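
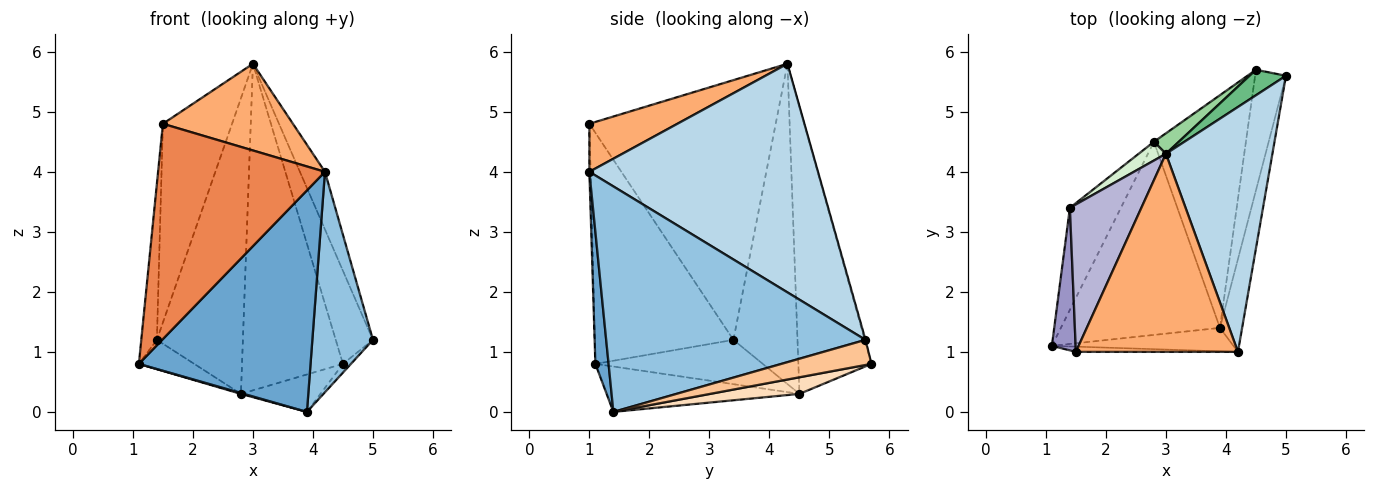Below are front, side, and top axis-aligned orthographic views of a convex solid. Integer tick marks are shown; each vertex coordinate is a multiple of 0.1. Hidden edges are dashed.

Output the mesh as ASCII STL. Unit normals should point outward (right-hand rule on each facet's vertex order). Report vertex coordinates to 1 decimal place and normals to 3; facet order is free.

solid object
 facet normal 0.076 -0.992 -0.105
  outer loop
   vertex 4.2 1.0 4.0
   vertex 1.1 1.1 0.8
   vertex 3.9 1.4 0.0
  endloop
 endfacet
 facet normal 0.969 -0.227 -0.095
  outer loop
   vertex 4.2 1.0 4.0
   vertex 3.9 1.4 0.0
   vertex 5.0 5.6 1.2
  endloop
 endfacet
 facet normal 0.902 0.099 0.420
  outer loop
   vertex 4.2 1.0 4.0
   vertex 5.0 5.6 1.2
   vertex 3.0 4.3 5.8
  endloop
 endfacet
 facet normal -0.274 -0.004 -0.962
  outer loop
   vertex 2.8 4.5 0.3
   vertex 3.9 1.4 0.0
   vertex 1.1 1.1 0.8
  endloop
 endfacet
 facet normal -0.007 -1.000 -0.024
  outer loop
   vertex 1.5 1.0 4.8
   vertex 1.1 1.1 0.8
   vertex 4.2 1.0 4.0
  endloop
 endfacet
 facet normal 0.262 -0.387 0.884
  outer loop
   vertex 1.5 1.0 4.8
   vertex 4.2 1.0 4.0
   vertex 3.0 4.3 5.8
  endloop
 endfacet
 facet normal 0.631 0.056 -0.774
  outer loop
   vertex 4.5 5.7 0.8
   vertex 5.0 5.6 1.2
   vertex 3.9 1.4 0.0
  endloop
 endfacet
 facet normal 0.176 0.156 -0.972
  outer loop
   vertex 4.5 5.7 0.8
   vertex 3.9 1.4 0.0
   vertex 2.8 4.5 0.3
  endloop
 endfacet
 facet normal -0.019 0.964 0.264
  outer loop
   vertex 4.5 5.7 0.8
   vertex 3.0 4.3 5.8
   vertex 5.0 5.6 1.2
  endloop
 endfacet
 facet normal -0.586 0.809 0.051
  outer loop
   vertex 4.5 5.7 0.8
   vertex 2.8 4.5 0.3
   vertex 3.0 4.3 5.8
  endloop
 endfacet
 facet normal -0.641 0.212 -0.738
  outer loop
   vertex 1.4 3.4 1.2
   vertex 2.8 4.5 0.3
   vertex 1.1 1.1 0.8
  endloop
 endfacet
 facet normal -0.597 0.801 0.051
  outer loop
   vertex 1.4 3.4 1.2
   vertex 3.0 4.3 5.8
   vertex 2.8 4.5 0.3
  endloop
 endfacet
 facet normal -0.989 0.111 0.102
  outer loop
   vertex 1.4 3.4 1.2
   vertex 1.1 1.1 0.8
   vertex 1.5 1.0 4.8
  endloop
 endfacet
 facet normal -0.908 0.337 0.250
  outer loop
   vertex 1.4 3.4 1.2
   vertex 1.5 1.0 4.8
   vertex 3.0 4.3 5.8
  endloop
 endfacet
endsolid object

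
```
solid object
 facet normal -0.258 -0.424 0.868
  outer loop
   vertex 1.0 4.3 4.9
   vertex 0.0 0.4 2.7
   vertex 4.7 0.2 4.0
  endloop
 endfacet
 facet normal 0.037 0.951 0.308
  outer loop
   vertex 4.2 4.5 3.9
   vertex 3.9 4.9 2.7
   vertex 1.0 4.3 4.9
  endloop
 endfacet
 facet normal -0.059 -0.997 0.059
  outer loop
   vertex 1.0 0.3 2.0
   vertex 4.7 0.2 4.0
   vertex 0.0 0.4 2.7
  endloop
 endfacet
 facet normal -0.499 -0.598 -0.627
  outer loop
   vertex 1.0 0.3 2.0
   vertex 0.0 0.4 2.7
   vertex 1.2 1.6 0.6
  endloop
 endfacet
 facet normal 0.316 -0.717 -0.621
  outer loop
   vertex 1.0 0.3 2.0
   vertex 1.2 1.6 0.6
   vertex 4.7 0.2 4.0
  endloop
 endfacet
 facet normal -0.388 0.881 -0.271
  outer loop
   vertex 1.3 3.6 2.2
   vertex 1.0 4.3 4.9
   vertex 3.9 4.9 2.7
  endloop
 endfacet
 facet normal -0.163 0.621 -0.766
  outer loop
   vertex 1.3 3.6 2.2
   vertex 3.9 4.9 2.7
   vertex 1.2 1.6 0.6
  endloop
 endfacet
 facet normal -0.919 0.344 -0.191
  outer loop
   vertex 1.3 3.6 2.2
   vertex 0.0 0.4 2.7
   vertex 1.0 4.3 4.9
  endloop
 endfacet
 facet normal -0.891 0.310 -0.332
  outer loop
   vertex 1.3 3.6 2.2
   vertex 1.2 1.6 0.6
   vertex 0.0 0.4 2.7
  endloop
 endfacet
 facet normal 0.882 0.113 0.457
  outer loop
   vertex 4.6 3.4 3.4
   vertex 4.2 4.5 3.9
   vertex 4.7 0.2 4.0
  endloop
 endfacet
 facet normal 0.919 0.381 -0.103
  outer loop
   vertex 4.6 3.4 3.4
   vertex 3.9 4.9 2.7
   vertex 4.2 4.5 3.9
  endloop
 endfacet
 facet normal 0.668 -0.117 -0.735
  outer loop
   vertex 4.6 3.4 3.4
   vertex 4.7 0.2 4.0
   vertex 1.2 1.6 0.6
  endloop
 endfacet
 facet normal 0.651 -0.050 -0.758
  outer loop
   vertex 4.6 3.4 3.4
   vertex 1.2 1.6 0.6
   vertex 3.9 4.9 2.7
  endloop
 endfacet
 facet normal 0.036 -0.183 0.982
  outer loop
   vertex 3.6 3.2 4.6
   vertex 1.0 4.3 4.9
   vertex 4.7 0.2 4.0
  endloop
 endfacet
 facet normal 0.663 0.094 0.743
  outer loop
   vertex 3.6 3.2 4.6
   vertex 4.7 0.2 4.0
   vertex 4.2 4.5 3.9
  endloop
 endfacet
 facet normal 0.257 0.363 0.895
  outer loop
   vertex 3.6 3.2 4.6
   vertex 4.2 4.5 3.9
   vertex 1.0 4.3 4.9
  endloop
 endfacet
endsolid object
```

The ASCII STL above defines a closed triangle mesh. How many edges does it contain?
24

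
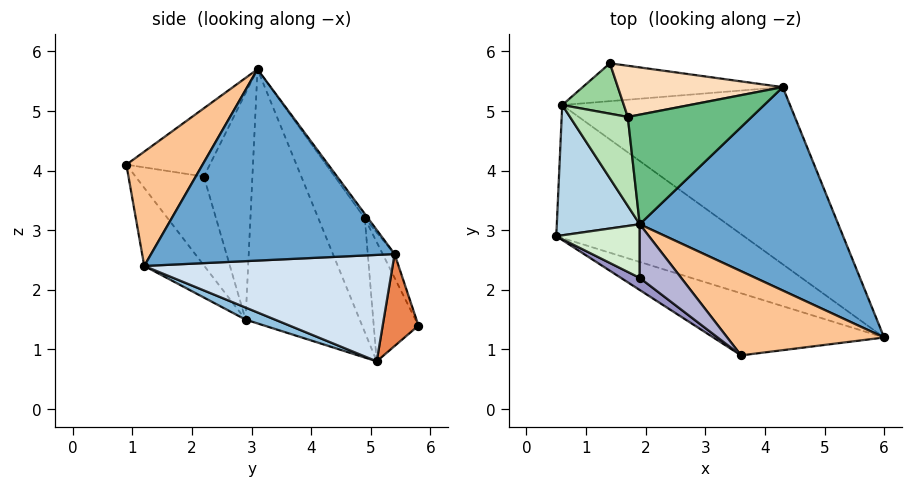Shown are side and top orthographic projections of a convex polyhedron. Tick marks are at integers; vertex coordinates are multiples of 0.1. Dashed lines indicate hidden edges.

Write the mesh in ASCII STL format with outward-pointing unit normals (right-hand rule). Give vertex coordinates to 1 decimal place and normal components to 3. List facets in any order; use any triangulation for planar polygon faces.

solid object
 facet normal 0.674 0.239 0.699
  outer loop
   vertex 4.3 5.4 2.6
   vertex 1.9 3.1 5.7
   vertex 6.0 1.2 2.4
  endloop
 endfacet
 facet normal 0.061 -0.305 -0.950
  outer loop
   vertex 0.6 5.1 0.8
   vertex 6.0 1.2 2.4
   vertex 0.5 2.9 1.5
  endloop
 endfacet
 facet normal -0.941 0.140 0.307
  outer loop
   vertex 0.6 5.1 0.8
   vertex 0.5 2.9 1.5
   vertex 1.9 3.1 5.7
  endloop
 endfacet
 facet normal 0.414 0.210 -0.886
  outer loop
   vertex 0.6 5.1 0.8
   vertex 4.3 5.4 2.6
   vertex 6.0 1.2 2.4
  endloop
 endfacet
 facet normal 0.400 0.289 -0.870
  outer loop
   vertex 0.6 5.1 0.8
   vertex 1.4 5.8 1.4
   vertex 4.3 5.4 2.6
  endloop
 endfacet
 facet normal -0.200 -0.877 -0.437
  outer loop
   vertex 3.6 0.9 4.1
   vertex 0.5 2.9 1.5
   vertex 6.0 1.2 2.4
  endloop
 endfacet
 facet normal 0.584 -0.131 0.801
  outer loop
   vertex 3.6 0.9 4.1
   vertex 6.0 1.2 2.4
   vertex 1.9 3.1 5.7
  endloop
 endfacet
 facet normal -0.066 0.888 0.455
  outer loop
   vertex 1.7 4.9 3.2
   vertex 4.3 5.4 2.6
   vertex 1.4 5.8 1.4
  endloop
 endfacet
 facet normal -0.021 0.811 0.585
  outer loop
   vertex 1.7 4.9 3.2
   vertex 1.9 3.1 5.7
   vertex 4.3 5.4 2.6
  endloop
 endfacet
 facet normal -0.754 0.528 0.390
  outer loop
   vertex 1.7 4.9 3.2
   vertex 1.4 5.8 1.4
   vertex 0.6 5.1 0.8
  endloop
 endfacet
 facet normal -0.788 0.468 0.400
  outer loop
   vertex 1.7 4.9 3.2
   vertex 0.6 5.1 0.8
   vertex 1.9 3.1 5.7
  endloop
 endfacet
 facet normal -0.772 -0.569 0.284
  outer loop
   vertex 1.9 2.2 3.9
   vertex 1.9 3.1 5.7
   vertex 0.5 2.9 1.5
  endloop
 endfacet
 facet normal -0.612 -0.780 0.129
  outer loop
   vertex 1.9 2.2 3.9
   vertex 0.5 2.9 1.5
   vertex 3.6 0.9 4.1
  endloop
 endfacet
 facet normal -0.593 -0.720 0.360
  outer loop
   vertex 1.9 2.2 3.9
   vertex 3.6 0.9 4.1
   vertex 1.9 3.1 5.7
  endloop
 endfacet
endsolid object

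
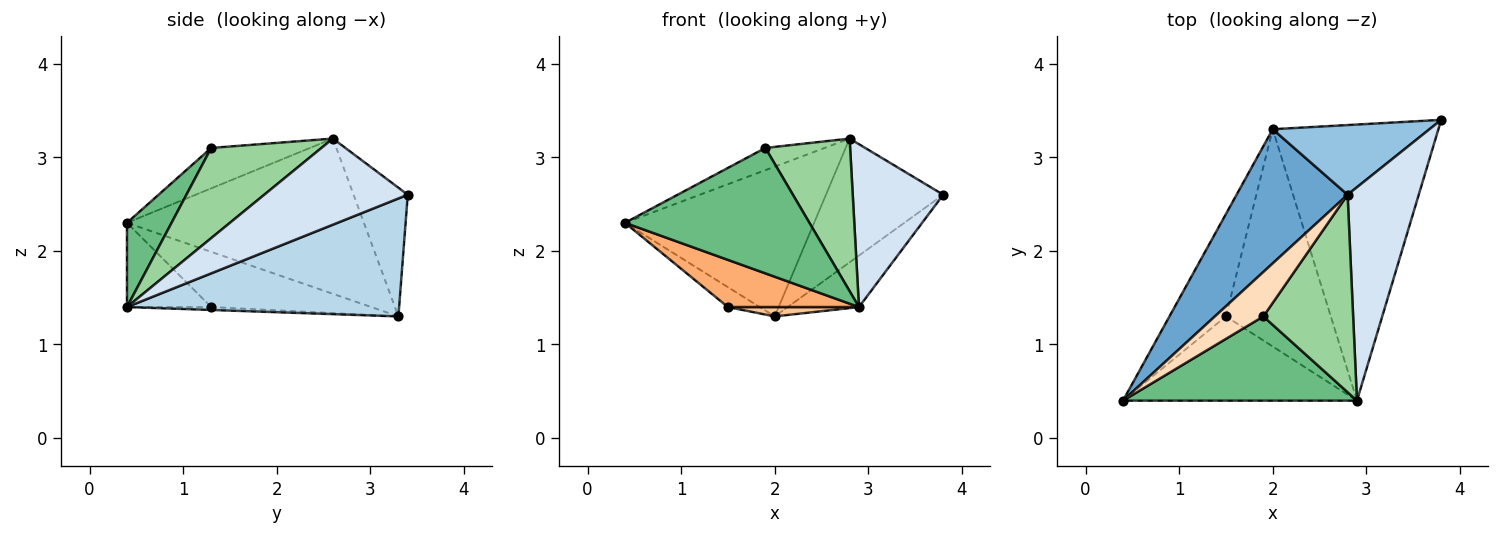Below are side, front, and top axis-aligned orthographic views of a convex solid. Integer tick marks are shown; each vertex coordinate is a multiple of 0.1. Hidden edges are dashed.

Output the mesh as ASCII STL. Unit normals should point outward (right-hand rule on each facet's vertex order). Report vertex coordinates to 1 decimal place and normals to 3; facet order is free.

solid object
 facet normal -0.682 0.545 0.488
  outer loop
   vertex 2.8 2.6 3.2
   vertex 2.0 3.3 1.3
   vertex 0.4 0.4 2.3
  endloop
 endfacet
 facet normal -0.374 0.808 0.455
  outer loop
   vertex 2.8 2.6 3.2
   vertex 3.8 3.4 2.6
   vertex 2.0 3.3 1.3
  endloop
 endfacet
 facet normal 0.573 0.150 -0.805
  outer loop
   vertex 2.9 0.4 1.4
   vertex 2.0 3.3 1.3
   vertex 3.8 3.4 2.6
  endloop
 endfacet
 facet normal 0.693 -0.437 0.573
  outer loop
   vertex 2.9 0.4 1.4
   vertex 3.8 3.4 2.6
   vertex 2.8 2.6 3.2
  endloop
 endfacet
 facet normal -0.692 0.138 -0.708
  outer loop
   vertex 1.5 1.3 1.4
   vertex 0.4 0.4 2.3
   vertex 2.0 3.3 1.3
  endloop
 endfacet
 facet normal -0.300 -0.466 -0.832
  outer loop
   vertex 1.5 1.3 1.4
   vertex 2.9 0.4 1.4
   vertex 0.4 0.4 2.3
  endloop
 endfacet
 facet normal -0.028 -0.043 -0.999
  outer loop
   vertex 1.5 1.3 1.4
   vertex 2.0 3.3 1.3
   vertex 2.9 0.4 1.4
  endloop
 endfacet
 facet normal -0.598 0.359 0.717
  outer loop
   vertex 1.9 1.3 3.1
   vertex 2.8 2.6 3.2
   vertex 0.4 0.4 2.3
  endloop
 endfacet
 facet normal 0.197 -0.814 0.547
  outer loop
   vertex 1.9 1.3 3.1
   vertex 0.4 0.4 2.3
   vertex 2.9 0.4 1.4
  endloop
 endfacet
 facet normal 0.622 -0.479 0.619
  outer loop
   vertex 1.9 1.3 3.1
   vertex 2.9 0.4 1.4
   vertex 2.8 2.6 3.2
  endloop
 endfacet
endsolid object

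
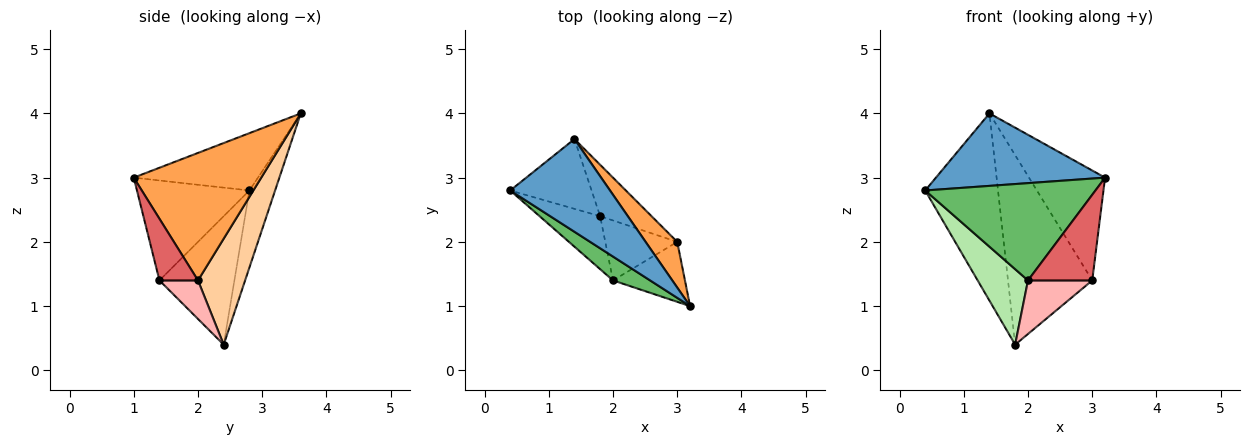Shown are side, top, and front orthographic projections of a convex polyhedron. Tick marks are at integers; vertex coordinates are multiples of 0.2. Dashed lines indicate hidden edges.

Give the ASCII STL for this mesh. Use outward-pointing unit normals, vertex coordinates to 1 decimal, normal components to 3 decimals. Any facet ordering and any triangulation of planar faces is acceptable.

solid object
 facet normal -0.412 -0.561 0.718
  outer loop
   vertex 1.4 3.6 4.0
   vertex 0.4 2.8 2.8
   vertex 3.2 1.0 3.0
  endloop
 endfacet
 facet normal -0.314 0.890 -0.331
  outer loop
   vertex 1.8 2.4 0.4
   vertex 0.4 2.8 2.8
   vertex 1.4 3.6 4.0
  endloop
 endfacet
 facet normal 0.840 0.501 0.208
  outer loop
   vertex 3.0 2.0 1.4
   vertex 1.4 3.6 4.0
   vertex 3.2 1.0 3.0
  endloop
 endfacet
 facet normal 0.475 0.849 -0.230
  outer loop
   vertex 3.0 2.0 1.4
   vertex 1.8 2.4 0.4
   vertex 1.4 3.6 4.0
  endloop
 endfacet
 facet normal -0.540 -0.818 0.201
  outer loop
   vertex 2.0 1.4 1.4
   vertex 3.2 1.0 3.0
   vertex 0.4 2.8 2.8
  endloop
 endfacet
 facet normal -0.773 -0.519 -0.364
  outer loop
   vertex 2.0 1.4 1.4
   vertex 0.4 2.8 2.8
   vertex 1.8 2.4 0.4
  endloop
 endfacet
 facet normal 0.441 -0.735 -0.515
  outer loop
   vertex 2.0 1.4 1.4
   vertex 3.0 2.0 1.4
   vertex 3.2 1.0 3.0
  endloop
 endfacet
 facet normal 0.371 -0.618 -0.693
  outer loop
   vertex 2.0 1.4 1.4
   vertex 1.8 2.4 0.4
   vertex 3.0 2.0 1.4
  endloop
 endfacet
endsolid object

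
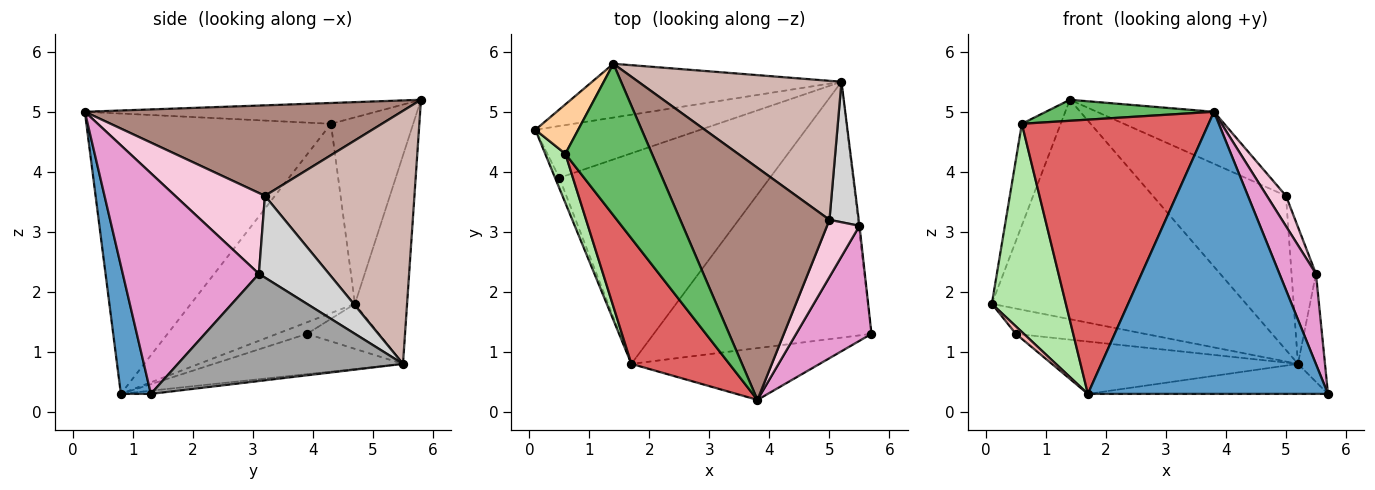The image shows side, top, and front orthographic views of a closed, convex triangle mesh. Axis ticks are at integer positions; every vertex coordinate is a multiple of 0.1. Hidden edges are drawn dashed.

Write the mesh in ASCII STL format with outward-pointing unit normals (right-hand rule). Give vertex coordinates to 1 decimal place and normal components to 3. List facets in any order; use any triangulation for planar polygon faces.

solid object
 facet normal 0.122 -0.976 -0.179
  outer loop
   vertex 3.8 0.2 5.0
   vertex 1.7 0.8 0.3
   vertex 5.7 1.3 0.3
  endloop
 endfacet
 facet normal -0.015 0.116 -0.993
  outer loop
   vertex 5.2 5.5 0.8
   vertex 5.7 1.3 0.3
   vertex 1.7 0.8 0.3
  endloop
 endfacet
 facet normal -0.195 0.953 -0.234
  outer loop
   vertex 5.2 5.5 0.8
   vertex 0.1 4.7 1.8
   vertex 1.4 5.8 5.2
  endloop
 endfacet
 facet normal -0.885 0.418 0.203
  outer loop
   vertex 0.6 4.3 4.8
   vertex 1.4 5.8 5.2
   vertex 0.1 4.7 1.8
  endloop
 endfacet
 facet normal -0.231 -0.134 0.964
  outer loop
   vertex 0.6 4.3 4.8
   vertex 3.8 0.2 5.0
   vertex 1.4 5.8 5.2
  endloop
 endfacet
 facet normal -0.907 -0.409 0.097
  outer loop
   vertex 0.6 4.3 4.8
   vertex 0.1 4.7 1.8
   vertex 1.7 0.8 0.3
  endloop
 endfacet
 facet normal -0.766 -0.585 0.268
  outer loop
   vertex 0.6 4.3 4.8
   vertex 1.7 0.8 0.3
   vertex 3.8 0.2 5.0
  endloop
 endfacet
 facet normal -0.909 -0.242 -0.339
  outer loop
   vertex 0.5 3.9 1.3
   vertex 1.7 0.8 0.3
   vertex 0.1 4.7 1.8
  endloop
 endfacet
 facet normal -0.238 0.426 -0.873
  outer loop
   vertex 0.5 3.9 1.3
   vertex 0.1 4.7 1.8
   vertex 5.2 5.5 0.8
  endloop
 endfacet
 facet normal -0.182 0.237 -0.954
  outer loop
   vertex 0.5 3.9 1.3
   vertex 5.2 5.5 0.8
   vertex 1.7 0.8 0.3
  endloop
 endfacet
 facet normal 0.509 0.188 0.840
  outer loop
   vertex 5.0 3.2 3.6
   vertex 1.4 5.8 5.2
   vertex 3.8 0.2 5.0
  endloop
 endfacet
 facet normal 0.640 0.570 0.514
  outer loop
   vertex 5.0 3.2 3.6
   vertex 5.2 5.5 0.8
   vertex 1.4 5.8 5.2
  endloop
 endfacet
 facet normal 0.917 -0.246 0.313
  outer loop
   vertex 5.5 3.1 2.3
   vertex 3.8 0.2 5.0
   vertex 5.7 1.3 0.3
  endloop
 endfacet
 facet normal 0.911 -0.194 0.365
  outer loop
   vertex 5.5 3.1 2.3
   vertex 5.0 3.2 3.6
   vertex 3.8 0.2 5.0
  endloop
 endfacet
 facet normal 0.993 0.119 -0.008
  outer loop
   vertex 5.5 3.1 2.3
   vertex 5.7 1.3 0.3
   vertex 5.2 5.5 0.8
  endloop
 endfacet
 facet normal 0.895 0.312 0.320
  outer loop
   vertex 5.5 3.1 2.3
   vertex 5.2 5.5 0.8
   vertex 5.0 3.2 3.6
  endloop
 endfacet
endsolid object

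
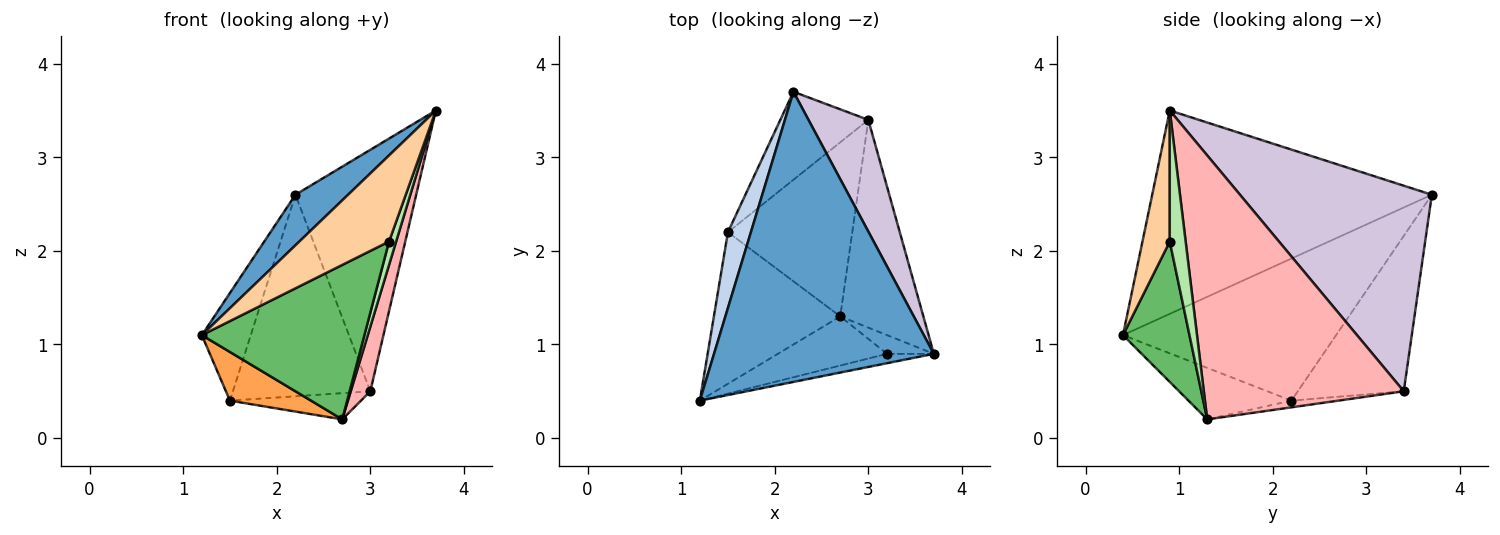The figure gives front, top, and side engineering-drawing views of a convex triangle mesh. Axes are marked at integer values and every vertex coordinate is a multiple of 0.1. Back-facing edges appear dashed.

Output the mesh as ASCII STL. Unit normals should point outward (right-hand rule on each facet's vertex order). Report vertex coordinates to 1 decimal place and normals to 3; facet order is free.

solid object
 facet normal -0.674 -0.127 0.728
  outer loop
   vertex 2.2 3.7 2.6
   vertex 1.2 0.4 1.1
   vertex 3.7 0.9 3.5
  endloop
 endfacet
 facet normal -0.963 0.221 0.156
  outer loop
   vertex 1.5 2.2 0.4
   vertex 1.2 0.4 1.1
   vertex 2.2 3.7 2.6
  endloop
 endfacet
 facet normal -0.362 -0.285 -0.888
  outer loop
   vertex 1.5 2.2 0.4
   vertex 2.7 1.3 0.2
   vertex 1.2 0.4 1.1
  endloop
 endfacet
 facet normal 0.290 -0.952 -0.103
  outer loop
   vertex 3.2 0.9 2.1
   vertex 3.7 0.9 3.5
   vertex 1.2 0.4 1.1
  endloop
 endfacet
 facet normal 0.363 -0.888 -0.282
  outer loop
   vertex 3.2 0.9 2.1
   vertex 1.2 0.4 1.1
   vertex 2.7 1.3 0.2
  endloop
 endfacet
 facet normal 0.868 -0.388 -0.310
  outer loop
   vertex 3.2 0.9 2.1
   vertex 2.7 1.3 0.2
   vertex 3.7 0.9 3.5
  endloop
 endfacet
 facet normal -0.053 0.149 -0.987
  outer loop
   vertex 3.0 3.4 0.5
   vertex 2.7 1.3 0.2
   vertex 1.5 2.2 0.4
  endloop
 endfacet
 facet normal 0.950 -0.093 -0.299
  outer loop
   vertex 3.0 3.4 0.5
   vertex 3.7 0.9 3.5
   vertex 2.7 1.3 0.2
  endloop
 endfacet
 facet normal -0.577 0.749 -0.327
  outer loop
   vertex 3.0 3.4 0.5
   vertex 1.5 2.2 0.4
   vertex 2.2 3.7 2.6
  endloop
 endfacet
 facet normal 0.822 0.517 0.239
  outer loop
   vertex 3.0 3.4 0.5
   vertex 2.2 3.7 2.6
   vertex 3.7 0.9 3.5
  endloop
 endfacet
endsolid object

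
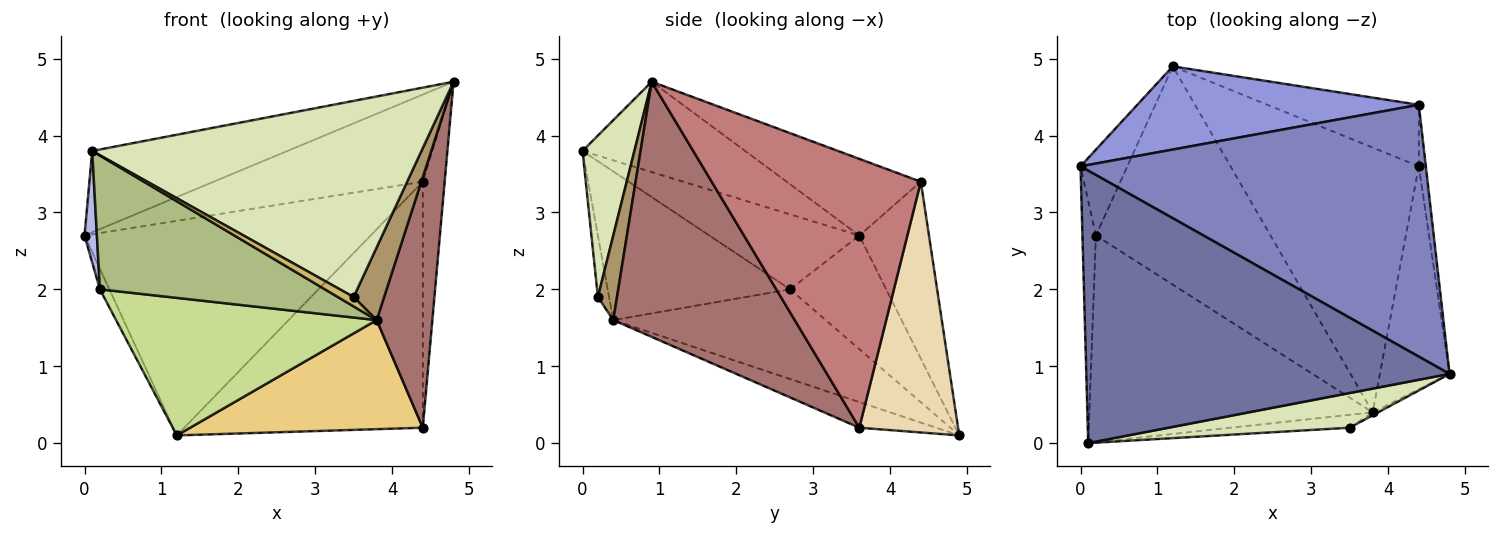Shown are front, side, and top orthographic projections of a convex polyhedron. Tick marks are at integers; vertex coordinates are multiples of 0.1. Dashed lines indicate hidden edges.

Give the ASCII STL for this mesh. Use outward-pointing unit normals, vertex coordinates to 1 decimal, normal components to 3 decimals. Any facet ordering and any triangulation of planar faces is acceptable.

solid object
 facet normal -0.232 0.278 0.932
  outer loop
   vertex 0.1 0.0 3.8
   vertex 4.8 0.9 4.7
   vertex 0.0 3.6 2.7
  endloop
 endfacet
 facet normal -0.205 0.320 0.925
  outer loop
   vertex 4.4 4.4 3.4
   vertex 0.0 3.6 2.7
   vertex 4.8 0.9 4.7
  endloop
 endfacet
 facet normal -0.221 0.909 0.352
  outer loop
   vertex 4.4 4.4 3.4
   vertex 1.2 4.9 0.1
   vertex 0.0 3.6 2.7
  endloop
 endfacet
 facet normal -0.981 -0.081 -0.176
  outer loop
   vertex 0.2 2.7 2.0
   vertex 0.1 0.0 3.8
   vertex 0.0 3.6 2.7
  endloop
 endfacet
 facet normal -0.921 0.091 -0.380
  outer loop
   vertex 0.2 2.7 2.0
   vertex 0.0 3.6 2.7
   vertex 1.2 4.9 0.1
  endloop
 endfacet
 facet normal -0.403 -0.497 -0.768
  outer loop
   vertex 0.2 2.7 2.0
   vertex 3.8 0.4 1.6
   vertex 0.1 0.0 3.8
  endloop
 endfacet
 facet normal -0.399 -0.489 -0.776
  outer loop
   vertex 0.2 2.7 2.0
   vertex 1.2 4.9 0.1
   vertex 3.8 0.4 1.6
  endloop
 endfacet
 facet normal 0.153 -0.973 0.172
  outer loop
   vertex 3.5 0.2 1.9
   vertex 4.8 0.9 4.7
   vertex 0.1 0.0 3.8
  endloop
 endfacet
 facet normal 0.530 -0.847 -0.034
  outer loop
   vertex 3.5 0.2 1.9
   vertex 3.8 0.4 1.6
   vertex 4.8 0.9 4.7
  endloop
 endfacet
 facet normal -0.385 -0.542 -0.747
  outer loop
   vertex 3.5 0.2 1.9
   vertex 0.1 0.0 3.8
   vertex 3.8 0.4 1.6
  endloop
 endfacet
 facet normal -0.125 -0.378 -0.917
  outer loop
   vertex 4.4 3.6 0.2
   vertex 3.8 0.4 1.6
   vertex 1.2 4.9 0.1
  endloop
 endfacet
 facet normal 0.373 0.900 -0.225
  outer loop
   vertex 4.4 3.6 0.2
   vertex 1.2 4.9 0.1
   vertex 4.4 4.4 3.4
  endloop
 endfacet
 facet normal 0.925 -0.284 -0.253
  outer loop
   vertex 4.4 3.6 0.2
   vertex 4.8 0.9 4.7
   vertex 3.8 0.4 1.6
  endloop
 endfacet
 facet normal 0.994 0.104 -0.026
  outer loop
   vertex 4.4 3.6 0.2
   vertex 4.4 4.4 3.4
   vertex 4.8 0.9 4.7
  endloop
 endfacet
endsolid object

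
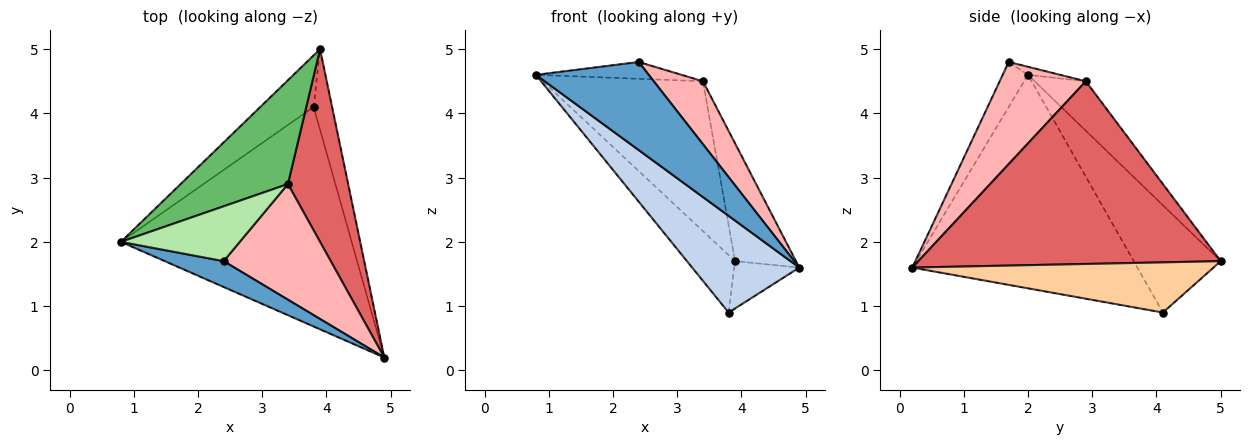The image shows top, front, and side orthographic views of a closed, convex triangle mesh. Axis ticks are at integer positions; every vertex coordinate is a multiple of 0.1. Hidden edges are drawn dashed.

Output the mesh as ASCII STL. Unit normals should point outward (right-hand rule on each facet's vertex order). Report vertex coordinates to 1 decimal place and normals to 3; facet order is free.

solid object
 facet normal -0.210 -0.938 0.275
  outer loop
   vertex 2.4 1.7 4.8
   vertex 0.8 2.0 4.6
   vertex 4.9 0.2 1.6
  endloop
 endfacet
 facet normal -0.646 -0.308 -0.698
  outer loop
   vertex 3.8 4.1 0.9
   vertex 4.9 0.2 1.6
   vertex 0.8 2.0 4.6
  endloop
 endfacet
 facet normal -0.803 0.444 -0.399
  outer loop
   vertex 3.8 4.1 0.9
   vertex 0.8 2.0 4.6
   vertex 3.9 5.0 1.7
  endloop
 endfacet
 facet normal 0.920 0.199 -0.338
  outer loop
   vertex 3.8 4.1 0.9
   vertex 3.9 5.0 1.7
   vertex 4.9 0.2 1.6
  endloop
 endfacet
 facet normal -0.254 0.795 0.551
  outer loop
   vertex 3.4 2.9 4.5
   vertex 3.9 5.0 1.7
   vertex 0.8 2.0 4.6
  endloop
 endfacet
 facet normal -0.064 0.292 0.954
  outer loop
   vertex 3.4 2.9 4.5
   vertex 0.8 2.0 4.6
   vertex 2.4 1.7 4.8
  endloop
 endfacet
 facet normal 0.933 0.188 0.308
  outer loop
   vertex 3.4 2.9 4.5
   vertex 4.9 0.2 1.6
   vertex 3.9 5.0 1.7
  endloop
 endfacet
 facet normal 0.642 -0.367 0.673
  outer loop
   vertex 3.4 2.9 4.5
   vertex 2.4 1.7 4.8
   vertex 4.9 0.2 1.6
  endloop
 endfacet
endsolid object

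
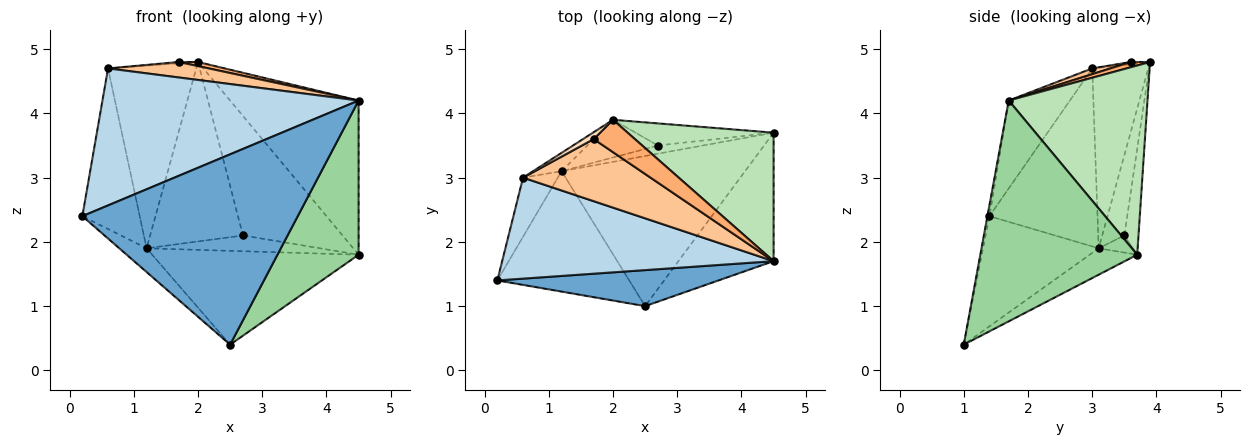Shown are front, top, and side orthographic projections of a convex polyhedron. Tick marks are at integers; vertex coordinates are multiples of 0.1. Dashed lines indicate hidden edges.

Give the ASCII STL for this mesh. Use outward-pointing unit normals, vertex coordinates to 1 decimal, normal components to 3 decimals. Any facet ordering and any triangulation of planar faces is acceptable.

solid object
 facet normal -0.009 -0.983 0.186
  outer loop
   vertex 2.5 1.0 0.4
   vertex 4.5 1.7 4.2
   vertex 0.2 1.4 2.4
  endloop
 endfacet
 facet normal -0.634 0.150 -0.759
  outer loop
   vertex 1.2 3.1 1.9
   vertex 2.5 1.0 0.4
   vertex 0.2 1.4 2.4
  endloop
 endfacet
 facet normal -0.189 -0.790 0.583
  outer loop
   vertex 0.6 3.0 4.7
   vertex 0.2 1.4 2.4
   vertex 4.5 1.7 4.2
  endloop
 endfacet
 facet normal -0.870 0.462 -0.170
  outer loop
   vertex 0.6 3.0 4.7
   vertex 1.2 3.1 1.9
   vertex 0.2 1.4 2.4
  endloop
 endfacet
 facet normal -0.535 0.841 -0.085
  outer loop
   vertex 0.6 3.0 4.7
   vertex 2.0 3.9 4.8
   vertex 1.2 3.1 1.9
  endloop
 endfacet
 facet normal 0.126 -0.126 0.984
  outer loop
   vertex 1.7 3.6 4.8
   vertex 4.5 1.7 4.2
   vertex 2.0 3.9 4.8
  endloop
 endfacet
 facet normal 0.044 -0.242 0.969
  outer loop
   vertex 1.7 3.6 4.8
   vertex 0.6 3.0 4.7
   vertex 4.5 1.7 4.2
  endloop
 endfacet
 facet normal -0.192 0.192 0.962
  outer loop
   vertex 1.7 3.6 4.8
   vertex 2.0 3.9 4.8
   vertex 0.6 3.0 4.7
  endloop
 endfacet
 facet normal -0.121 0.526 -0.842
  outer loop
   vertex 4.5 3.7 1.8
   vertex 2.5 1.0 0.4
   vertex 1.2 3.1 1.9
  endloop
 endfacet
 facet normal 0.830 -0.429 -0.358
  outer loop
   vertex 4.5 3.7 1.8
   vertex 4.5 1.7 4.2
   vertex 2.5 1.0 0.4
  endloop
 endfacet
 facet normal 0.639 0.591 0.493
  outer loop
   vertex 4.5 3.7 1.8
   vertex 2.0 3.9 4.8
   vertex 4.5 1.7 4.2
  endloop
 endfacet
 facet normal -0.227 0.953 -0.200
  outer loop
   vertex 2.7 3.5 2.1
   vertex 1.2 3.1 1.9
   vertex 2.0 3.9 4.8
  endloop
 endfacet
 facet normal -0.138 0.974 -0.180
  outer loop
   vertex 2.7 3.5 2.1
   vertex 2.0 3.9 4.8
   vertex 4.5 3.7 1.8
  endloop
 endfacet
 facet normal -0.173 0.874 -0.453
  outer loop
   vertex 2.7 3.5 2.1
   vertex 4.5 3.7 1.8
   vertex 1.2 3.1 1.9
  endloop
 endfacet
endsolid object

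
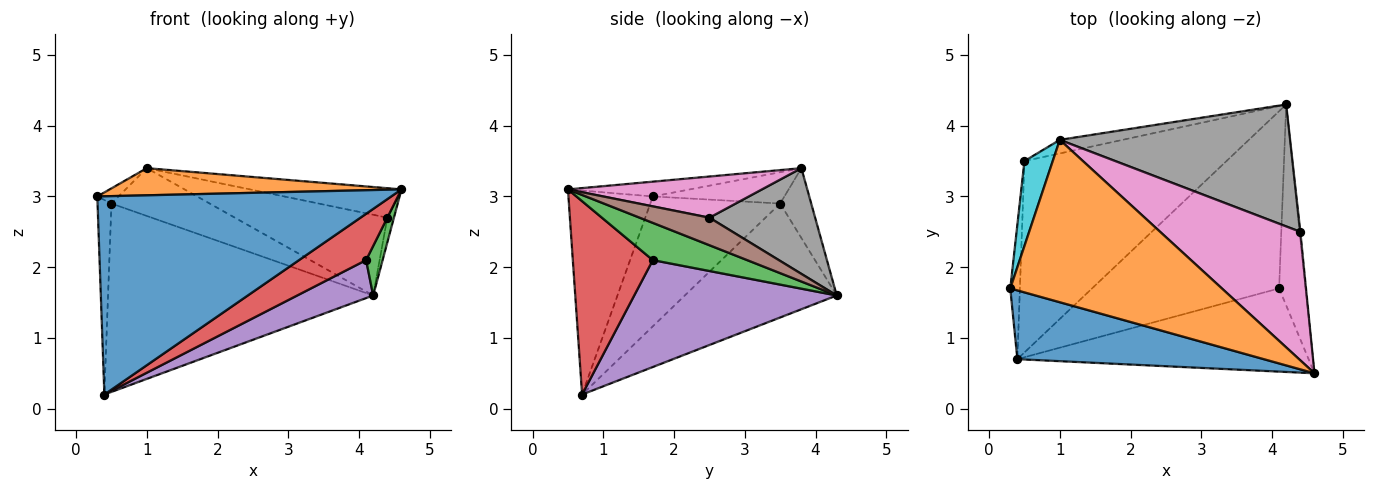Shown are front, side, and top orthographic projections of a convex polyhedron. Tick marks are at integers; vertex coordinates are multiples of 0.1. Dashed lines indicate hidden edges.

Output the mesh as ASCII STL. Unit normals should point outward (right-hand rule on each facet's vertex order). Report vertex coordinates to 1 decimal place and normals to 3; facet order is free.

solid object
 facet normal -0.262 -0.912 0.316
  outer loop
   vertex 0.4 0.7 0.2
   vertex 4.6 0.5 3.1
   vertex 0.3 1.7 3.0
  endloop
 endfacet
 facet normal -0.069 -0.164 0.984
  outer loop
   vertex 1.0 3.8 3.4
   vertex 0.3 1.7 3.0
   vertex 4.6 0.5 3.1
  endloop
 endfacet
 facet normal 0.807 -0.141 -0.573
  outer loop
   vertex 4.1 1.7 2.1
   vertex 4.2 4.3 1.6
   vertex 4.6 0.5 3.1
  endloop
 endfacet
 facet normal 0.502 -0.421 -0.756
  outer loop
   vertex 4.1 1.7 2.1
   vertex 4.6 0.5 3.1
   vertex 0.4 0.7 0.2
  endloop
 endfacet
 facet normal 0.488 -0.183 -0.854
  outer loop
   vertex 4.1 1.7 2.1
   vertex 0.4 0.7 0.2
   vertex 4.2 4.3 1.6
  endloop
 endfacet
 facet normal 0.995 0.094 -0.027
  outer loop
   vertex 4.4 2.5 2.7
   vertex 4.6 0.5 3.1
   vertex 4.2 4.3 1.6
  endloop
 endfacet
 facet normal 0.275 0.215 0.937
  outer loop
   vertex 4.4 2.5 2.7
   vertex 1.0 3.8 3.4
   vertex 4.6 0.5 3.1
  endloop
 endfacet
 facet normal 0.357 0.516 0.779
  outer loop
   vertex 4.4 2.5 2.7
   vertex 4.2 4.3 1.6
   vertex 1.0 3.8 3.4
  endloop
 endfacet
 facet normal -0.992 0.106 -0.073
  outer loop
   vertex 0.5 3.5 2.9
   vertex 0.4 0.7 0.2
   vertex 0.3 1.7 3.0
  endloop
 endfacet
 facet normal -0.737 0.119 0.666
  outer loop
   vertex 0.5 3.5 2.9
   vertex 0.3 1.7 3.0
   vertex 1.0 3.8 3.4
  endloop
 endfacet
 facet normal -0.373 0.651 -0.661
  outer loop
   vertex 0.5 3.5 2.9
   vertex 4.2 4.3 1.6
   vertex 0.4 0.7 0.2
  endloop
 endfacet
 facet normal -0.291 0.920 -0.261
  outer loop
   vertex 0.5 3.5 2.9
   vertex 1.0 3.8 3.4
   vertex 4.2 4.3 1.6
  endloop
 endfacet
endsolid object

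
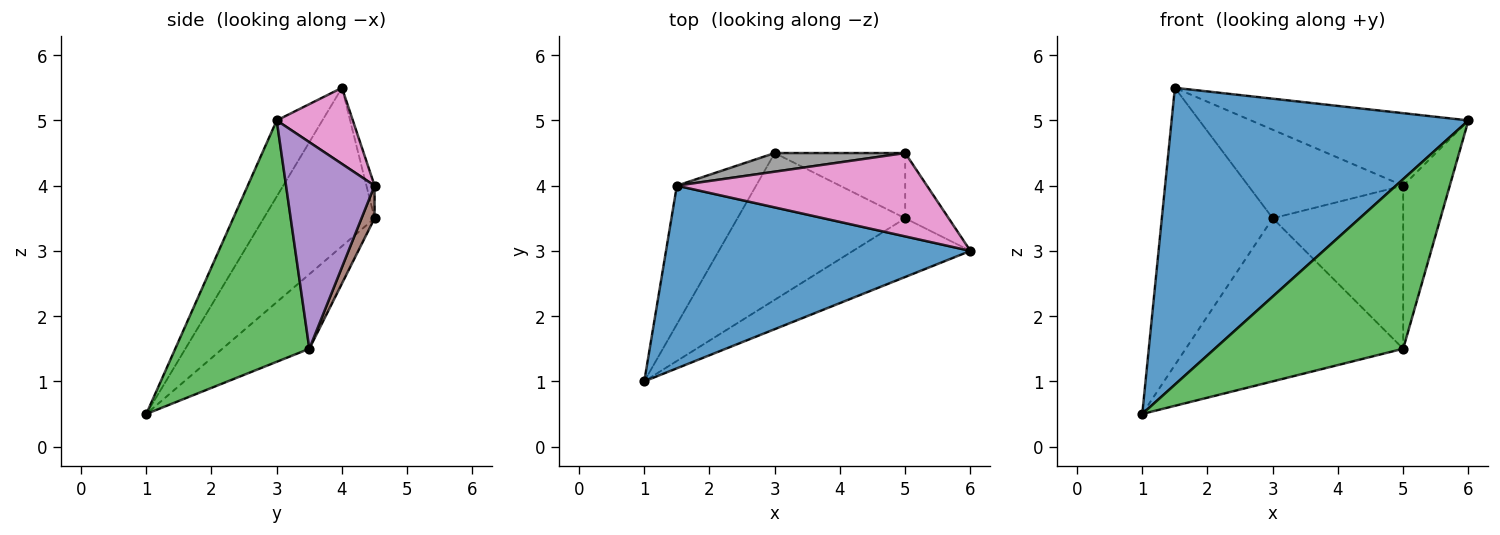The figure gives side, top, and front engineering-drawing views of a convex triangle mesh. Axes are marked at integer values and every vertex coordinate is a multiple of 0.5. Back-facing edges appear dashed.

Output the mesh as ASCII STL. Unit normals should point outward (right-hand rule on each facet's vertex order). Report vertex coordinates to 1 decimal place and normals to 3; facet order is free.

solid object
 facet normal -0.130 -0.844 0.520
  outer loop
   vertex 1.5 4.0 5.5
   vertex 1.0 1.0 0.5
   vertex 6.0 3.0 5.0
  endloop
 endfacet
 facet normal -0.667 0.667 -0.333
  outer loop
   vertex 3.0 4.5 3.5
   vertex 1.0 1.0 0.5
   vertex 1.5 4.0 5.5
  endloop
 endfacet
 facet normal 0.558 -0.784 -0.271
  outer loop
   vertex 5.0 3.5 1.5
   vertex 6.0 3.0 5.0
   vertex 1.0 1.0 0.5
  endloop
 endfacet
 facet normal -0.285 0.712 -0.641
  outer loop
   vertex 5.0 3.5 1.5
   vertex 1.0 1.0 0.5
   vertex 3.0 4.5 3.5
  endloop
 endfacet
 facet normal 0.870 0.458 -0.183
  outer loop
   vertex 5.0 4.5 4.0
   vertex 6.0 3.0 5.0
   vertex 5.0 3.5 1.5
  endloop
 endfacet
 facet normal 0.092 0.925 -0.370
  outer loop
   vertex 5.0 4.5 4.0
   vertex 5.0 3.5 1.5
   vertex 3.0 4.5 3.5
  endloop
 endfacet
 facet normal 0.224 0.640 0.735
  outer loop
   vertex 5.0 4.5 4.0
   vertex 1.5 4.0 5.5
   vertex 6.0 3.0 5.0
  endloop
 endfacet
 facet normal -0.051 0.977 0.206
  outer loop
   vertex 5.0 4.5 4.0
   vertex 3.0 4.5 3.5
   vertex 1.5 4.0 5.5
  endloop
 endfacet
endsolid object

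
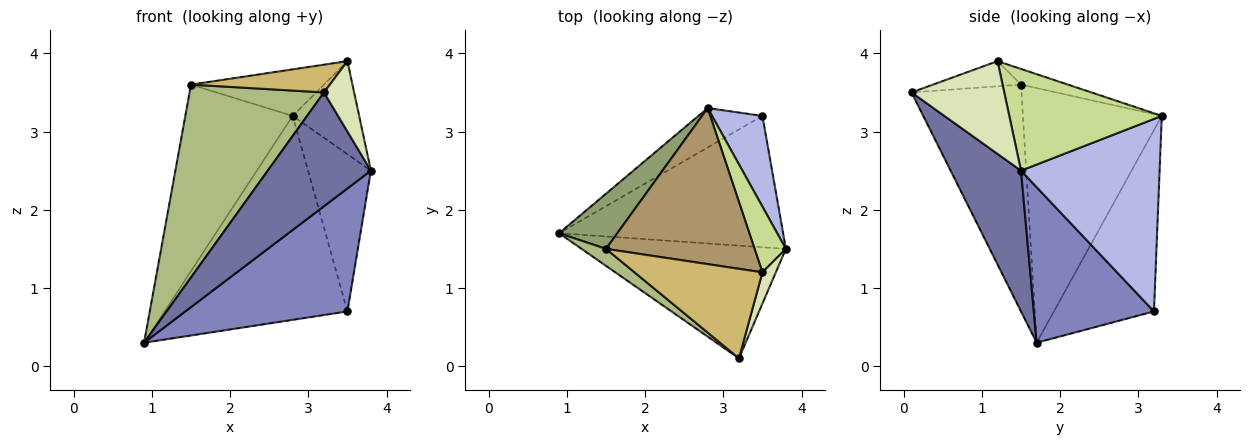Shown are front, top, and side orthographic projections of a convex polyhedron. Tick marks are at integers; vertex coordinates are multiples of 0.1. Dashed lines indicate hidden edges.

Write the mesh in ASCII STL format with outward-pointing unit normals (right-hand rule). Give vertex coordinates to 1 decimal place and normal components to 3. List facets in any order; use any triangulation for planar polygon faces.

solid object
 facet normal 0.436 -0.639 -0.633
  outer loop
   vertex 3.2 0.1 3.5
   vertex 0.9 1.7 0.3
   vertex 3.8 1.5 2.5
  endloop
 endfacet
 facet normal 0.452 -0.610 -0.651
  outer loop
   vertex 3.5 3.2 0.7
   vertex 3.8 1.5 2.5
   vertex 0.9 1.7 0.3
  endloop
 endfacet
 facet normal -0.473 0.865 -0.167
  outer loop
   vertex 3.5 3.2 0.7
   vertex 0.9 1.7 0.3
   vertex 2.8 3.3 3.2
  endloop
 endfacet
 facet normal 0.886 0.402 0.232
  outer loop
   vertex 3.5 3.2 0.7
   vertex 2.8 3.3 3.2
   vertex 3.8 1.5 2.5
  endloop
 endfacet
 facet normal -0.779 0.602 0.178
  outer loop
   vertex 1.5 1.5 3.6
   vertex 2.8 3.3 3.2
   vertex 0.9 1.7 0.3
  endloop
 endfacet
 facet normal -0.632 -0.772 0.068
  outer loop
   vertex 1.5 1.5 3.6
   vertex 0.9 1.7 0.3
   vertex 3.2 0.1 3.5
  endloop
 endfacet
 facet normal 0.882 0.385 0.271
  outer loop
   vertex 3.5 1.2 3.9
   vertex 3.8 1.5 2.5
   vertex 2.8 3.3 3.2
  endloop
 endfacet
 facet normal 0.942 -0.306 0.136
  outer loop
   vertex 3.5 1.2 3.9
   vertex 3.2 0.1 3.5
   vertex 3.8 1.5 2.5
  endloop
 endfacet
 facet normal -0.100 0.284 0.953
  outer loop
   vertex 3.5 1.2 3.9
   vertex 2.8 3.3 3.2
   vertex 1.5 1.5 3.6
  endloop
 endfacet
 facet normal -0.184 -0.291 0.939
  outer loop
   vertex 3.5 1.2 3.9
   vertex 1.5 1.5 3.6
   vertex 3.2 0.1 3.5
  endloop
 endfacet
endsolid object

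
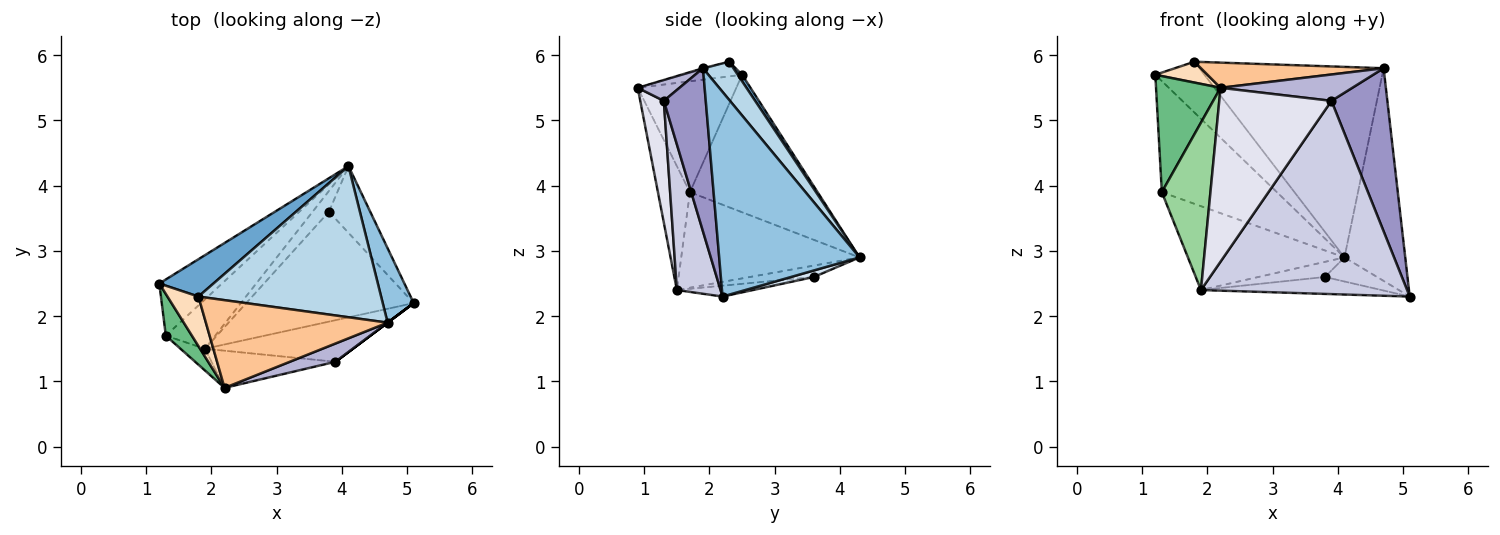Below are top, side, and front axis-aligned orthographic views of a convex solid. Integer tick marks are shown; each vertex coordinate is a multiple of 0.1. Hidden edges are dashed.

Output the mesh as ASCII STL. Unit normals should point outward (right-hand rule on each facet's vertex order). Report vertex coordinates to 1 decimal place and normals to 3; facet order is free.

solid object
 facet normal 0.071 0.804 0.590
  outer loop
   vertex 1.8 2.3 5.9
   vertex 4.1 4.3 2.9
   vertex 1.2 2.5 5.7
  endloop
 endfacet
 facet normal 0.909 0.394 0.138
  outer loop
   vertex 4.7 1.9 5.8
   vertex 5.1 2.2 2.3
   vertex 4.1 4.3 2.9
  endloop
 endfacet
 facet normal 0.128 0.777 0.616
  outer loop
   vertex 4.7 1.9 5.8
   vertex 4.1 4.3 2.9
   vertex 1.8 2.3 5.9
  endloop
 endfacet
 facet normal 0.147 0.336 -0.930
  outer loop
   vertex 3.8 3.6 2.6
   vertex 4.1 4.3 2.9
   vertex 5.1 2.2 2.3
  endloop
 endfacet
 facet normal -0.064 0.152 -0.986
  outer loop
   vertex 3.8 3.6 2.6
   vertex 5.1 2.2 2.3
   vertex 1.9 1.5 2.4
  endloop
 endfacet
 facet normal -0.492 0.513 -0.703
  outer loop
   vertex 3.8 3.6 2.6
   vertex 1.9 1.5 2.4
   vertex 4.1 4.3 2.9
  endloop
 endfacet
 facet normal -0.005 -0.276 0.961
  outer loop
   vertex 2.2 0.9 5.5
   vertex 4.7 1.9 5.8
   vertex 1.8 2.3 5.9
  endloop
 endfacet
 facet normal -0.400 -0.356 0.845
  outer loop
   vertex 2.2 0.9 5.5
   vertex 1.8 2.3 5.9
   vertex 1.2 2.5 5.7
  endloop
 endfacet
 facet normal -0.821 -0.537 0.193
  outer loop
   vertex 1.3 1.7 3.9
   vertex 2.2 0.9 5.5
   vertex 1.2 2.5 5.7
  endloop
 endfacet
 facet normal -0.546 -0.831 -0.108
  outer loop
   vertex 1.3 1.7 3.9
   vertex 1.9 1.5 2.4
   vertex 2.2 0.9 5.5
  endloop
 endfacet
 facet normal -0.703 0.634 -0.321
  outer loop
   vertex 1.3 1.7 3.9
   vertex 1.2 2.5 5.7
   vertex 4.1 4.3 2.9
  endloop
 endfacet
 facet normal -0.700 0.615 -0.362
  outer loop
   vertex 1.3 1.7 3.9
   vertex 4.1 4.3 2.9
   vertex 1.9 1.5 2.4
  endloop
 endfacet
 facet normal 0.600 -0.800 0.000
  outer loop
   vertex 3.9 1.3 5.3
   vertex 5.1 2.2 2.3
   vertex 4.7 1.9 5.8
  endloop
 endfacet
 facet normal 0.252 -0.795 0.551
  outer loop
   vertex 3.9 1.3 5.3
   vertex 4.7 1.9 5.8
   vertex 2.2 0.9 5.5
  endloop
 endfacet
 facet normal 0.203 -0.957 -0.206
  outer loop
   vertex 3.9 1.3 5.3
   vertex 1.9 1.5 2.4
   vertex 5.1 2.2 2.3
  endloop
 endfacet
 facet normal 0.201 -0.958 -0.205
  outer loop
   vertex 3.9 1.3 5.3
   vertex 2.2 0.9 5.5
   vertex 1.9 1.5 2.4
  endloop
 endfacet
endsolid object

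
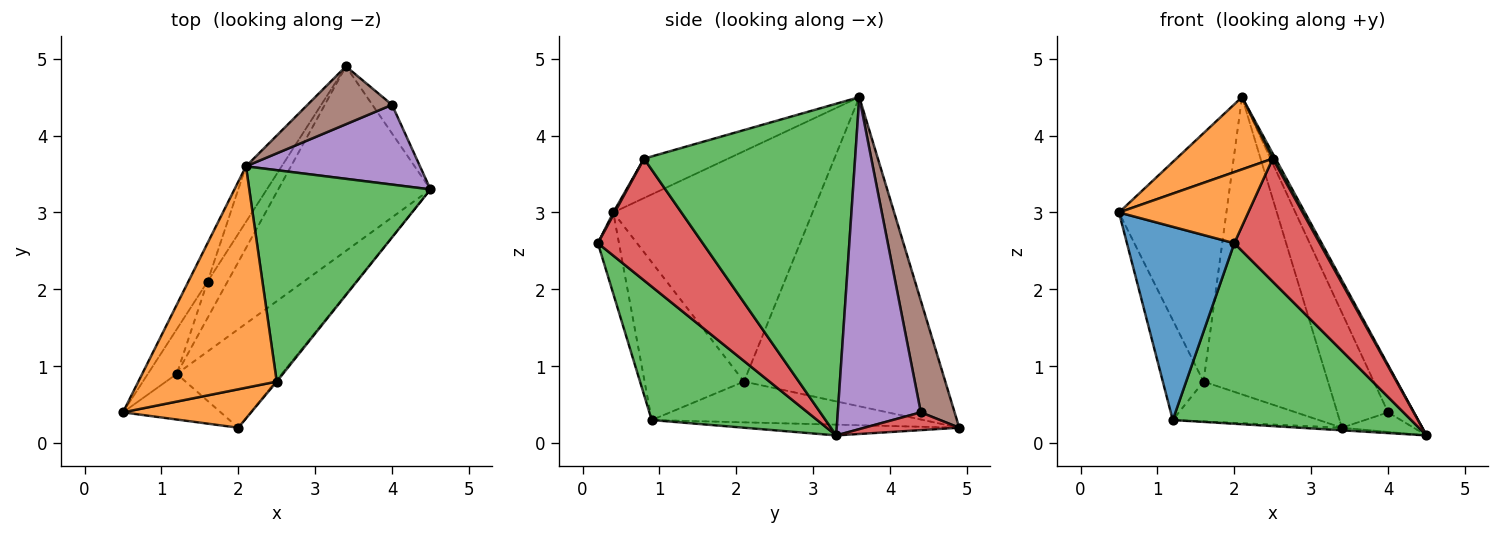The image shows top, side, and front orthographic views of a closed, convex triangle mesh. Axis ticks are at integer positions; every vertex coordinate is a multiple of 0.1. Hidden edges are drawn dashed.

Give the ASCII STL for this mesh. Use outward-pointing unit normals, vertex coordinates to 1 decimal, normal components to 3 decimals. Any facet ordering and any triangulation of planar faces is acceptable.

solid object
 facet normal -0.071 0.014 -0.997
  outer loop
   vertex 1.2 0.9 0.3
   vertex 3.4 4.9 0.2
   vertex 4.5 3.3 0.1
  endloop
 endfacet
 facet normal -0.261 -0.300 0.918
  outer loop
   vertex 2.5 0.8 3.7
   vertex 2.1 3.6 4.5
   vertex 0.5 0.4 3.0
  endloop
 endfacet
 facet normal 0.878 -0.012 0.479
  outer loop
   vertex 2.5 0.8 3.7
   vertex 4.5 3.3 0.1
   vertex 2.1 3.6 4.5
  endloop
 endfacet
 facet normal 0.598 0.452 -0.662
  outer loop
   vertex 4.0 4.4 0.4
   vertex 4.5 3.3 0.1
   vertex 3.4 4.9 0.2
  endloop
 endfacet
 facet normal 0.854 0.266 0.448
  outer loop
   vertex 4.0 4.4 0.4
   vertex 2.1 3.6 4.5
   vertex 4.5 3.3 0.1
  endloop
 endfacet
 facet normal 0.511 0.768 0.387
  outer loop
   vertex 4.0 4.4 0.4
   vertex 3.4 4.9 0.2
   vertex 2.1 3.6 4.5
  endloop
 endfacet
 facet normal -0.912 0.374 -0.167
  outer loop
   vertex 1.6 2.1 0.8
   vertex 1.2 0.9 0.3
   vertex 0.5 0.4 3.0
  endloop
 endfacet
 facet normal -0.809 0.435 -0.397
  outer loop
   vertex 1.6 2.1 0.8
   vertex 3.4 4.9 0.2
   vertex 1.2 0.9 0.3
  endloop
 endfacet
 facet normal -0.878 0.473 -0.073
  outer loop
   vertex 1.6 2.1 0.8
   vertex 0.5 0.4 3.0
   vertex 2.1 3.6 4.5
  endloop
 endfacet
 facet normal -0.847 0.523 -0.098
  outer loop
   vertex 1.6 2.1 0.8
   vertex 2.1 3.6 4.5
   vertex 3.4 4.9 0.2
  endloop
 endfacet
 facet normal -0.188 -0.956 -0.226
  outer loop
   vertex 2.0 0.2 2.6
   vertex 0.5 0.4 3.0
   vertex 1.2 0.9 0.3
  endloop
 endfacet
 facet normal 0.010 -0.880 0.475
  outer loop
   vertex 2.0 0.2 2.6
   vertex 2.5 0.8 3.7
   vertex 0.5 0.4 3.0
  endloop
 endfacet
 facet normal 0.520 -0.750 -0.409
  outer loop
   vertex 2.0 0.2 2.6
   vertex 1.2 0.9 0.3
   vertex 4.5 3.3 0.1
  endloop
 endfacet
 facet normal 0.775 -0.632 -0.008
  outer loop
   vertex 2.0 0.2 2.6
   vertex 4.5 3.3 0.1
   vertex 2.5 0.8 3.7
  endloop
 endfacet
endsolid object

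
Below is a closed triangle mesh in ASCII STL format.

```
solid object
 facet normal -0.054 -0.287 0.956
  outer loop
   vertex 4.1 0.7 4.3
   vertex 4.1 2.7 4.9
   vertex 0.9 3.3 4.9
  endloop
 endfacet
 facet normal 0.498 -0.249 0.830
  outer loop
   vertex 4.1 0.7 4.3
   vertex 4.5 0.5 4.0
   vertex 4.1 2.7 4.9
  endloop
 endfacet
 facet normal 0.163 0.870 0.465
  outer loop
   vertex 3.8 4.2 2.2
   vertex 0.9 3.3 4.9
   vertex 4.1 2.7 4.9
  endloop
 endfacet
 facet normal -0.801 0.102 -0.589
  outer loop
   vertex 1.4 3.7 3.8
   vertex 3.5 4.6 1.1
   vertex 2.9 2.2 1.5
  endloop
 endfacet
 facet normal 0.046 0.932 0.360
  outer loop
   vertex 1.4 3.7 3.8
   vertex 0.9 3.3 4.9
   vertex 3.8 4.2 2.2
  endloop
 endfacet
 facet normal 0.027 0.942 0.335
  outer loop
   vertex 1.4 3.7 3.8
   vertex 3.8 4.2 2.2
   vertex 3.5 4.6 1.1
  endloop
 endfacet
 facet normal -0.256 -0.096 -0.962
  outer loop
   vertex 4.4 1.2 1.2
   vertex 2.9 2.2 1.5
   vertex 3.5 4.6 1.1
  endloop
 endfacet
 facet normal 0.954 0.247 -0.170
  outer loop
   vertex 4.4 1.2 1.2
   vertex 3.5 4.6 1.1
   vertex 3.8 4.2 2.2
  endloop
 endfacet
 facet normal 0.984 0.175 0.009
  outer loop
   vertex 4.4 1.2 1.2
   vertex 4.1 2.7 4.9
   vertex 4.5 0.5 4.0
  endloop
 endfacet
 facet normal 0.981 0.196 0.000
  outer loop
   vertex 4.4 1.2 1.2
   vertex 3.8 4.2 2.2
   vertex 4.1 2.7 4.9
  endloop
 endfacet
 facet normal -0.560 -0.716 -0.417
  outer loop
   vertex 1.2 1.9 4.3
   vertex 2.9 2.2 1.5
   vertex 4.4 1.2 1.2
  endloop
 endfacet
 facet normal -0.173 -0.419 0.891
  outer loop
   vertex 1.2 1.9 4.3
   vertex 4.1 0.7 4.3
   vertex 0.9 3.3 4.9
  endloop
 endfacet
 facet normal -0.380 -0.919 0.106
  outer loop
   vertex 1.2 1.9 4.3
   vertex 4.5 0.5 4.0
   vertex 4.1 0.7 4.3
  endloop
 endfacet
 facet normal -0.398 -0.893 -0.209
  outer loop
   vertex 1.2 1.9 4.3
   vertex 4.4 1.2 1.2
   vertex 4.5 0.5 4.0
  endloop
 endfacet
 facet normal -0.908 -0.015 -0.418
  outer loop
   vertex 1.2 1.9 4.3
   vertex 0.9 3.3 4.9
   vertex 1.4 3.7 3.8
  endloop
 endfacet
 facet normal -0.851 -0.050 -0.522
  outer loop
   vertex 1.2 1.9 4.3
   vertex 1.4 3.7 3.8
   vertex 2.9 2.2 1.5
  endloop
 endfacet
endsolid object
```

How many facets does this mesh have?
16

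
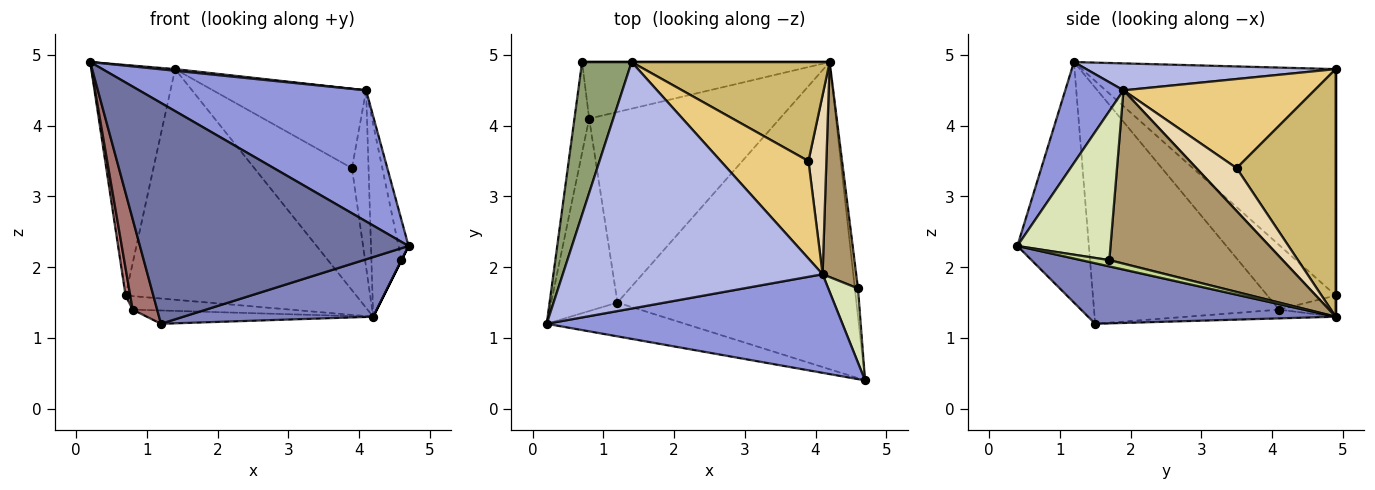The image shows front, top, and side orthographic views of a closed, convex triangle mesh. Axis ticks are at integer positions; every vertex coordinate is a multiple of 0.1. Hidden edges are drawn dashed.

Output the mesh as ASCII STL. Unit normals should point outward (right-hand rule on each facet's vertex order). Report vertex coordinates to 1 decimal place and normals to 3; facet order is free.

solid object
 facet normal -0.254 -0.956 -0.146
  outer loop
   vertex 1.2 1.5 1.2
   vertex 4.7 0.4 2.3
   vertex 0.2 1.2 4.9
  endloop
 endfacet
 facet normal 0.241 -0.185 -0.953
  outer loop
   vertex 4.2 4.9 1.3
   vertex 4.7 0.4 2.3
   vertex 1.2 1.5 1.2
  endloop
 endfacet
 facet normal 0.201 -0.783 0.589
  outer loop
   vertex 4.1 1.9 4.5
   vertex 0.2 1.2 4.9
   vertex 4.7 0.4 2.3
  endloop
 endfacet
 facet normal 0.103 -0.007 0.995
  outer loop
   vertex 4.1 1.9 4.5
   vertex 1.4 4.9 4.8
   vertex 0.2 1.2 4.9
  endloop
 endfacet
 facet normal -0.930 0.307 0.203
  outer loop
   vertex 0.7 4.9 1.6
   vertex 0.2 1.2 4.9
   vertex 1.4 4.9 4.8
  endloop
 endfacet
 facet normal 0.000 1.000 0.000
  outer loop
   vertex 0.7 4.9 1.6
   vertex 1.4 4.9 4.8
   vertex 4.2 4.9 1.3
  endloop
 endfacet
 facet normal 0.894 0.000 -0.447
  outer loop
   vertex 4.6 1.7 2.1
   vertex 4.7 0.4 2.3
   vertex 4.2 4.9 1.3
  endloop
 endfacet
 facet normal 0.975 0.105 0.194
  outer loop
   vertex 4.6 1.7 2.1
   vertex 4.1 1.9 4.5
   vertex 4.7 0.4 2.3
  endloop
 endfacet
 facet normal 0.968 0.168 0.188
  outer loop
   vertex 4.6 1.7 2.1
   vertex 4.2 4.9 1.3
   vertex 4.1 1.9 4.5
  endloop
 endfacet
 facet normal 0.619 0.610 0.495
  outer loop
   vertex 3.9 3.5 3.4
   vertex 4.2 4.9 1.3
   vertex 1.4 4.9 4.8
  endloop
 endfacet
 facet normal 0.619 0.496 0.609
  outer loop
   vertex 3.9 3.5 3.4
   vertex 1.4 4.9 4.8
   vertex 4.1 1.9 4.5
  endloop
 endfacet
 facet normal 0.863 0.355 0.360
  outer loop
   vertex 3.9 3.5 3.4
   vertex 4.1 1.9 4.5
   vertex 4.2 4.9 1.3
  endloop
 endfacet
 facet normal -0.955 -0.126 -0.268
  outer loop
   vertex 0.8 4.1 1.4
   vertex 1.2 1.5 1.2
   vertex 0.2 1.2 4.9
  endloop
 endfacet
 facet normal -0.973 -0.066 -0.222
  outer loop
   vertex 0.8 4.1 1.4
   vertex 0.2 1.2 4.9
   vertex 0.7 4.9 1.6
  endloop
 endfacet
 facet normal -0.046 0.070 -0.997
  outer loop
   vertex 0.8 4.1 1.4
   vertex 4.2 4.9 1.3
   vertex 1.2 1.5 1.2
  endloop
 endfacet
 facet normal -0.083 0.232 -0.969
  outer loop
   vertex 0.8 4.1 1.4
   vertex 0.7 4.9 1.6
   vertex 4.2 4.9 1.3
  endloop
 endfacet
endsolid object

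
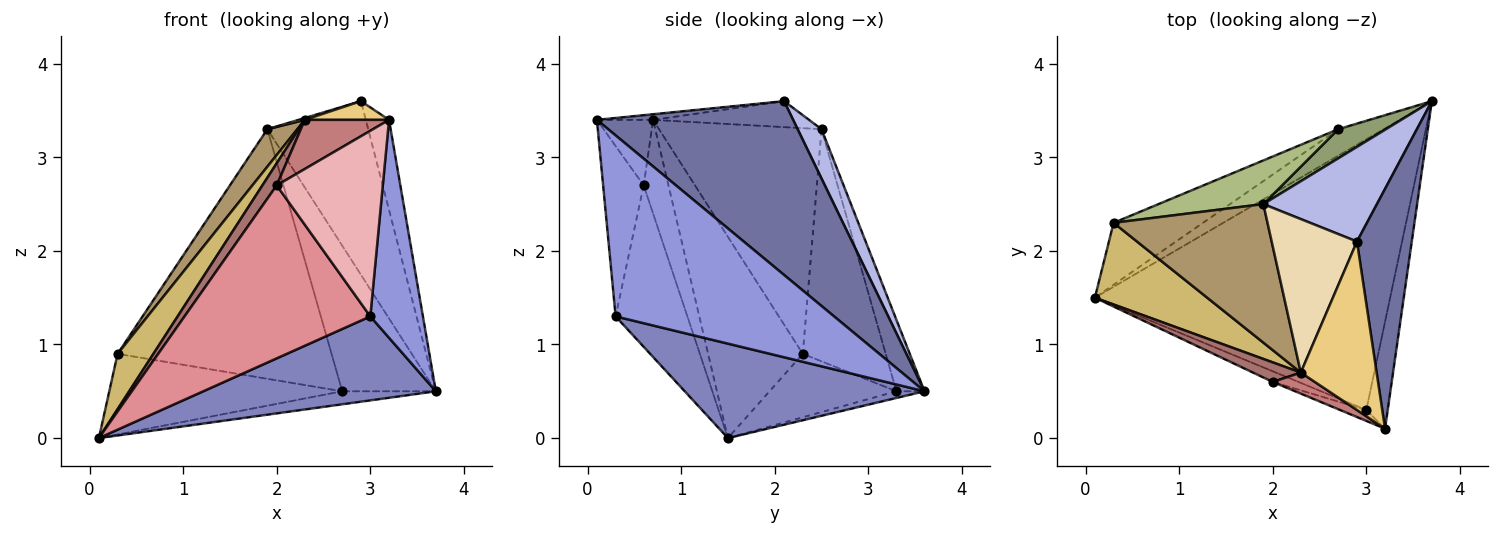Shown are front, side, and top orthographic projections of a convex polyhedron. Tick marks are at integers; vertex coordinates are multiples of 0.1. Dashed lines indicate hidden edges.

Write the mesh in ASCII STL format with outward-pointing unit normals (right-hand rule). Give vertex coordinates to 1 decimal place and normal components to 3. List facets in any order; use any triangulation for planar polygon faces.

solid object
 facet normal 0.948 0.112 0.299
  outer loop
   vertex 2.9 2.1 3.6
   vertex 3.2 0.1 3.4
   vertex 3.7 3.6 0.5
  endloop
 endfacet
 facet normal 0.292 -0.283 -0.913
  outer loop
   vertex 3.0 0.3 1.3
   vertex 0.1 1.5 0.0
   vertex 3.7 3.6 0.5
  endloop
 endfacet
 facet normal 0.966 -0.233 -0.114
  outer loop
   vertex 3.0 0.3 1.3
   vertex 3.7 3.6 0.5
   vertex 3.2 0.1 3.4
  endloop
 endfacet
 facet normal 0.203 0.860 0.468
  outer loop
   vertex 1.9 2.5 3.3
   vertex 2.9 2.1 3.6
   vertex 3.7 3.6 0.5
  endloop
 endfacet
 facet normal -0.282 0.941 0.188
  outer loop
   vertex 2.7 3.3 0.5
   vertex 1.9 2.5 3.3
   vertex 3.7 3.6 0.5
  endloop
 endfacet
 facet normal -0.357 0.920 0.161
  outer loop
   vertex 2.7 3.3 0.5
   vertex 0.3 2.3 0.9
   vertex 1.9 2.5 3.3
  endloop
 endfacet
 facet normal -0.131 0.436 -0.890
  outer loop
   vertex 2.7 3.3 0.5
   vertex 3.7 3.6 0.5
   vertex 0.1 1.5 0.0
  endloop
 endfacet
 facet normal -0.397 0.728 -0.559
  outer loop
   vertex 2.7 3.3 0.5
   vertex 0.1 1.5 0.0
   vertex 0.3 2.3 0.9
  endloop
 endfacet
 facet normal -0.817 -0.151 0.557
  outer loop
   vertex 2.3 0.7 3.4
   vertex 1.9 2.5 3.3
   vertex 0.3 2.3 0.9
  endloop
 endfacet
 facet normal -0.829 -0.313 0.463
  outer loop
   vertex 2.3 0.7 3.4
   vertex 0.3 2.3 0.9
   vertex 0.1 1.5 0.0
  endloop
 endfacet
 facet normal -0.073 -0.110 0.991
  outer loop
   vertex 2.3 0.7 3.4
   vertex 3.2 0.1 3.4
   vertex 2.9 2.1 3.6
  endloop
 endfacet
 facet normal -0.292 -0.012 0.956
  outer loop
   vertex 2.3 0.7 3.4
   vertex 2.9 2.1 3.6
   vertex 1.9 2.5 3.3
  endloop
 endfacet
 facet normal -0.792 -0.457 0.405
  outer loop
   vertex 2.0 0.6 2.7
   vertex 2.3 0.7 3.4
   vertex 0.1 1.5 0.0
  endloop
 endfacet
 facet normal -0.522 -0.784 0.336
  outer loop
   vertex 2.0 0.6 2.7
   vertex 3.2 0.1 3.4
   vertex 2.3 0.7 3.4
  endloop
 endfacet
 facet normal -0.360 -0.931 -0.057
  outer loop
   vertex 2.0 0.6 2.7
   vertex 0.1 1.5 0.0
   vertex 3.0 0.3 1.3
  endloop
 endfacet
 facet normal -0.357 -0.933 -0.055
  outer loop
   vertex 2.0 0.6 2.7
   vertex 3.0 0.3 1.3
   vertex 3.2 0.1 3.4
  endloop
 endfacet
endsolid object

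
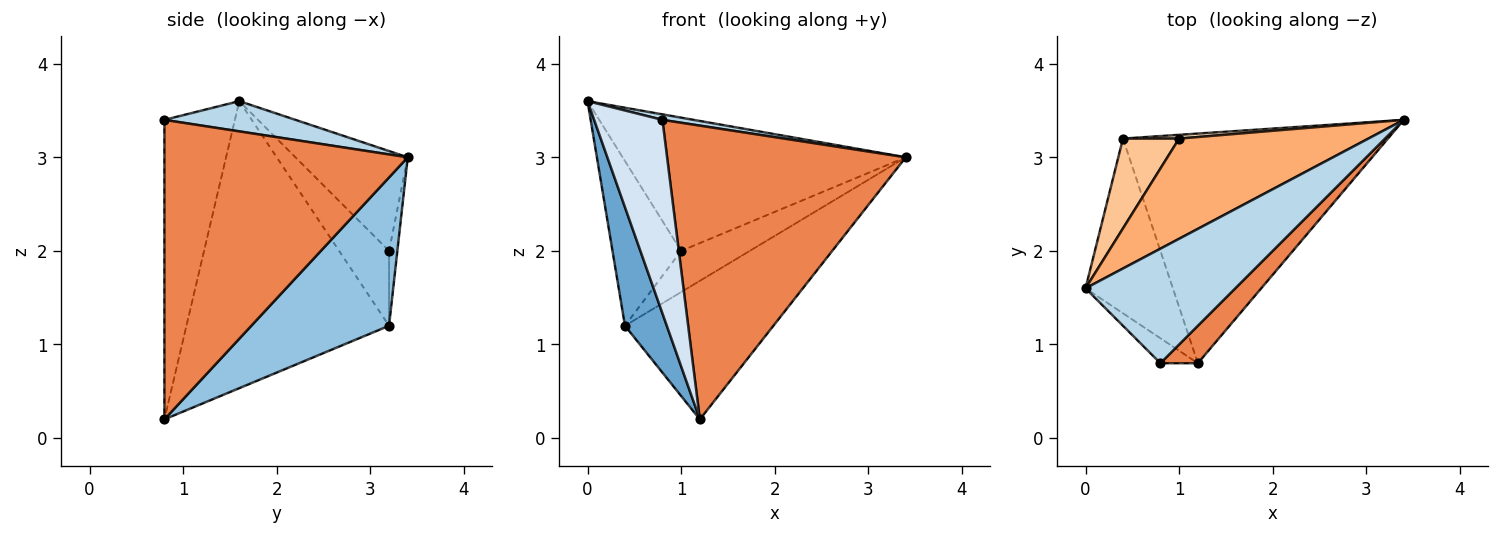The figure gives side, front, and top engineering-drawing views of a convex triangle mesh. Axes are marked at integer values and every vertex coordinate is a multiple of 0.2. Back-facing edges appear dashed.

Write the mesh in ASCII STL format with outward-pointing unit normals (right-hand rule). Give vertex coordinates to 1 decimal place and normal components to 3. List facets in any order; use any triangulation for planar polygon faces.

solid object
 facet normal -0.939 -0.194 -0.286
  outer loop
   vertex 0.4 3.2 1.2
   vertex 1.2 0.8 0.2
   vertex 0.0 1.6 3.6
  endloop
 endfacet
 facet normal 0.432 0.466 -0.772
  outer loop
   vertex 0.4 3.2 1.2
   vertex 3.4 3.4 3.0
   vertex 1.2 0.8 0.2
  endloop
 endfacet
 facet normal 0.198 -0.047 0.979
  outer loop
   vertex 0.8 0.8 3.4
   vertex 3.4 3.4 3.0
   vertex 0.0 1.6 3.6
  endloop
 endfacet
 facet normal -0.715 -0.693 -0.089
  outer loop
   vertex 0.8 0.8 3.4
   vertex 0.0 1.6 3.6
   vertex 1.2 0.8 0.2
  endloop
 endfacet
 facet normal 0.711 -0.697 0.089
  outer loop
   vertex 0.8 0.8 3.4
   vertex 1.2 0.8 0.2
   vertex 3.4 3.4 3.0
  endloop
 endfacet
 facet normal -0.302 0.762 0.573
  outer loop
   vertex 1.0 3.2 2.0
   vertex 0.0 1.6 3.6
   vertex 3.4 3.4 3.0
  endloop
 endfacet
 facet normal -0.538 0.740 0.404
  outer loop
   vertex 1.0 3.2 2.0
   vertex 0.4 3.2 1.2
   vertex 0.0 1.6 3.6
  endloop
 endfacet
 facet normal -0.120 0.989 0.090
  outer loop
   vertex 1.0 3.2 2.0
   vertex 3.4 3.4 3.0
   vertex 0.4 3.2 1.2
  endloop
 endfacet
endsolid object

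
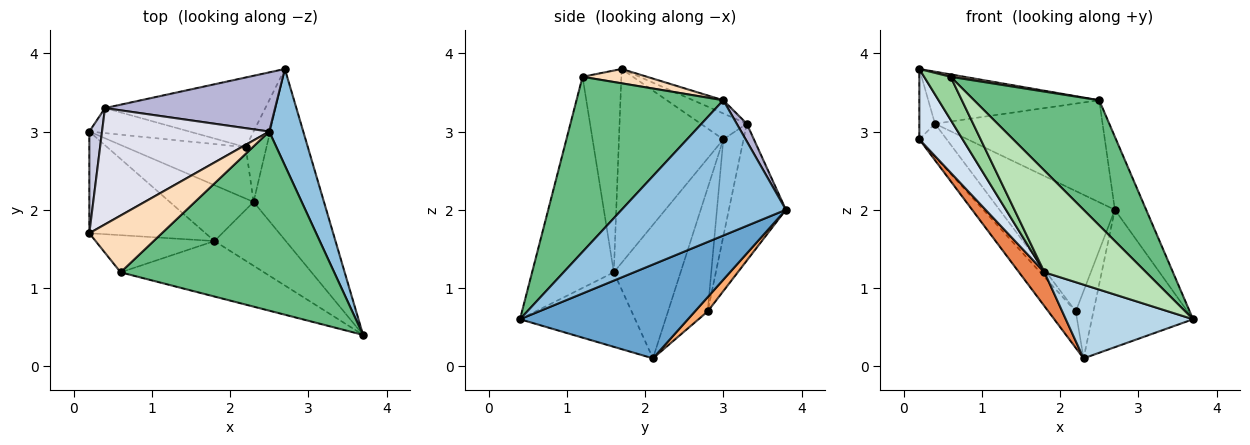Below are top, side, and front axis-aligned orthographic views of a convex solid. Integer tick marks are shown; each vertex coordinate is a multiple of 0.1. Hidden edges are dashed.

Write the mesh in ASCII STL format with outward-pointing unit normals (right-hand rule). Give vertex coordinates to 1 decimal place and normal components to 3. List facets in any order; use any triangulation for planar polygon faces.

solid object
 facet normal 0.721 0.434 -0.540
  outer loop
   vertex 2.3 2.1 0.1
   vertex 2.7 3.8 2.0
   vertex 3.7 0.4 0.6
  endloop
 endfacet
 facet normal 0.954 0.182 0.240
  outer loop
   vertex 2.5 3.0 3.4
   vertex 3.7 0.4 0.6
   vertex 2.7 3.8 2.0
  endloop
 endfacet
 facet normal -0.565 -0.624 -0.540
  outer loop
   vertex 1.8 1.6 1.2
   vertex 2.3 2.1 0.1
   vertex 3.7 0.4 0.6
  endloop
 endfacet
 facet normal -0.808 -0.335 -0.484
  outer loop
   vertex 1.8 1.6 1.2
   vertex 0.2 1.7 3.8
   vertex 0.2 3.0 2.9
  endloop
 endfacet
 facet normal -0.806 -0.307 -0.506
  outer loop
   vertex 1.8 1.6 1.2
   vertex 0.2 3.0 2.9
   vertex 2.3 2.1 0.1
  endloop
 endfacet
 facet normal 0.446 0.618 -0.647
  outer loop
   vertex 2.2 2.8 0.7
   vertex 2.7 3.8 2.0
   vertex 2.3 2.1 0.1
  endloop
 endfacet
 facet normal -0.643 0.444 -0.625
  outer loop
   vertex 2.2 2.8 0.7
   vertex 2.3 2.1 0.1
   vertex 0.2 3.0 2.9
  endloop
 endfacet
 facet normal 0.194 -0.041 0.980
  outer loop
   vertex 0.6 1.2 3.7
   vertex 2.5 3.0 3.4
   vertex 0.2 1.7 3.8
  endloop
 endfacet
 facet normal 0.558 -0.475 0.680
  outer loop
   vertex 0.6 1.2 3.7
   vertex 3.7 0.4 0.6
   vertex 2.5 3.0 3.4
  endloop
 endfacet
 facet normal -0.743 -0.507 -0.438
  outer loop
   vertex 0.6 1.2 3.7
   vertex 0.2 1.7 3.8
   vertex 1.8 1.6 1.2
  endloop
 endfacet
 facet normal -0.577 -0.717 -0.391
  outer loop
   vertex 0.6 1.2 3.7
   vertex 1.8 1.6 1.2
   vertex 3.7 0.4 0.6
  endloop
 endfacet
 facet normal -0.393 0.796 -0.461
  outer loop
   vertex 0.4 3.3 3.1
   vertex 2.7 3.8 2.0
   vertex 2.2 2.8 0.7
  endloop
 endfacet
 facet normal -0.506 0.686 -0.523
  outer loop
   vertex 0.4 3.3 3.1
   vertex 2.2 2.8 0.7
   vertex 0.2 3.0 2.9
  endloop
 endfacet
 facet normal 0.052 0.864 0.501
  outer loop
   vertex 0.4 3.3 3.1
   vertex 2.5 3.0 3.4
   vertex 2.7 3.8 2.0
  endloop
 endfacet
 facet normal -0.859 0.292 0.421
  outer loop
   vertex 0.4 3.3 3.1
   vertex 0.2 3.0 2.9
   vertex 0.2 1.7 3.8
  endloop
 endfacet
 facet normal -0.072 0.407 0.910
  outer loop
   vertex 0.4 3.3 3.1
   vertex 0.2 1.7 3.8
   vertex 2.5 3.0 3.4
  endloop
 endfacet
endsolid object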